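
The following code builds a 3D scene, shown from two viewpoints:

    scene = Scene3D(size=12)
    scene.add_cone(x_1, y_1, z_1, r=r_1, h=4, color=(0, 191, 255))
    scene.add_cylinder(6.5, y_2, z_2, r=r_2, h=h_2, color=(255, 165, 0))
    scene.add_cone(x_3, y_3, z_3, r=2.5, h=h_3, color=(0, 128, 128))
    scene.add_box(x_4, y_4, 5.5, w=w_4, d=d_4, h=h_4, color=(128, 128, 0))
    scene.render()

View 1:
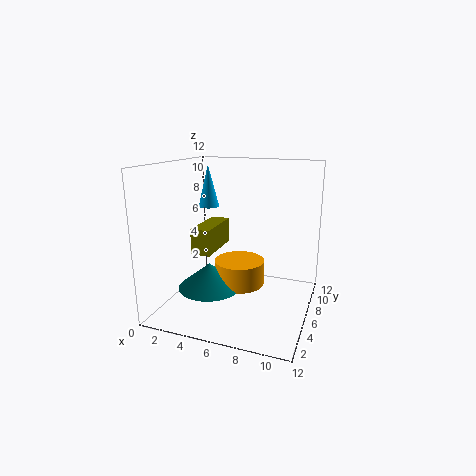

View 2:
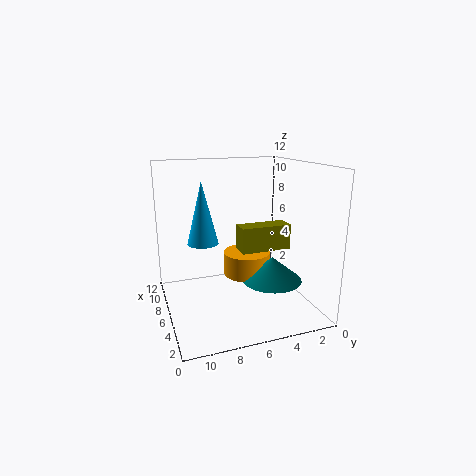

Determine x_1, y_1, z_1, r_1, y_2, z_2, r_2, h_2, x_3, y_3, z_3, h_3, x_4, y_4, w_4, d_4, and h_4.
x_1 = 1.5; y_1 = 10; z_1 = 7.5; r_1 = 1; y_2 = 5; z_2 = 2.5; r_2 = 2; h_2 = 2; x_3 = 4.5; y_3 = 3.5; z_3 = 2.5; h_3 = 2; x_4 = 3.5; y_4 = 2.5; w_4 = 1.5; d_4 = 4; h_4 = 2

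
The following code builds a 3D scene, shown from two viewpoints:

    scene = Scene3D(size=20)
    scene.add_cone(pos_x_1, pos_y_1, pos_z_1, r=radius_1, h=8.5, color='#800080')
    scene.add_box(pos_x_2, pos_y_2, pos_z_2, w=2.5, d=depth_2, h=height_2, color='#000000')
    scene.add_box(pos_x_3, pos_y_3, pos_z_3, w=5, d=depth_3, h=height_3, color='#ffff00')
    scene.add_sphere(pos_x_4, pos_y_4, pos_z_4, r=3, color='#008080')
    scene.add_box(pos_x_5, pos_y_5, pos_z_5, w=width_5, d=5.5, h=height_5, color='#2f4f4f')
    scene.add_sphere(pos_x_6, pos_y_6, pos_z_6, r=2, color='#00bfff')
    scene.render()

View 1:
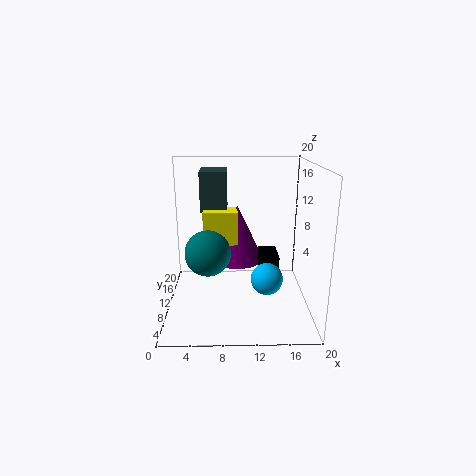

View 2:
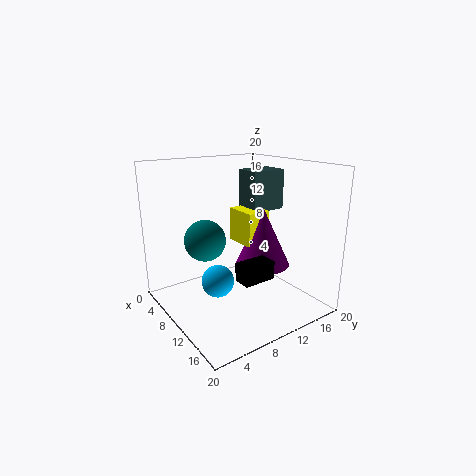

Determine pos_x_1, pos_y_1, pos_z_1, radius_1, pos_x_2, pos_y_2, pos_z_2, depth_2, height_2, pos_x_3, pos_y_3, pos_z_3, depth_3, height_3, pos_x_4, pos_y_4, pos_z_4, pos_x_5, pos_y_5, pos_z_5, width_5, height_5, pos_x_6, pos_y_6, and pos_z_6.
pos_x_1 = 10
pos_y_1 = 14.5
pos_z_1 = 5
radius_1 = 4
pos_x_2 = 13
pos_y_2 = 7.5
pos_z_2 = 5.5
depth_2 = 4.5
height_2 = 2.5
pos_x_3 = 5
pos_y_3 = 12
pos_z_3 = 8
depth_3 = 3.5
height_3 = 5
pos_x_4 = 6
pos_y_4 = 7
pos_z_4 = 9
pos_x_5 = 4.5
pos_y_5 = 14
pos_z_5 = 12.5
width_5 = 4
height_5 = 6
pos_x_6 = 13.5
pos_y_6 = 4.5
pos_z_6 = 6.5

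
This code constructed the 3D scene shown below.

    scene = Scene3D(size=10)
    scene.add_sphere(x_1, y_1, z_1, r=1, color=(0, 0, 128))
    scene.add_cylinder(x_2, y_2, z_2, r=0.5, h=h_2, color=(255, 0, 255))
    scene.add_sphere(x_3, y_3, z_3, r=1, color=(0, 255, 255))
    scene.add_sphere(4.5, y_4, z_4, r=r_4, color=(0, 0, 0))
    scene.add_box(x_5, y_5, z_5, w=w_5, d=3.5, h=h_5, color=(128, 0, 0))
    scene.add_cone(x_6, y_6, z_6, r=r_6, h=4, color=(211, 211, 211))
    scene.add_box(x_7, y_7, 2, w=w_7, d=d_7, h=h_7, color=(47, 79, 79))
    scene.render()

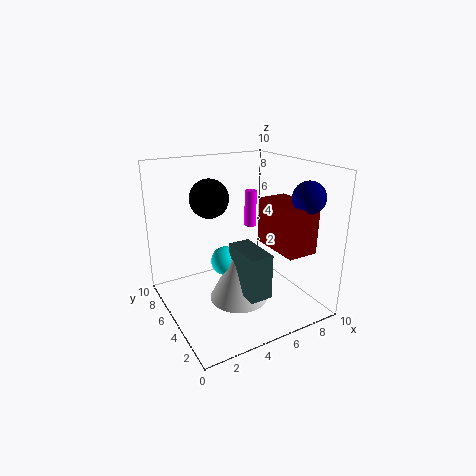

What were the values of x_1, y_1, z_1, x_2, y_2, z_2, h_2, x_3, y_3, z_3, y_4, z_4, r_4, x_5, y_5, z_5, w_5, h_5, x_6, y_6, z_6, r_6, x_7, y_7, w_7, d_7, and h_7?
x_1 = 7.5, y_1 = 1, z_1 = 8.5, x_2 = 8.5, y_2 = 9, z_2 = 4, h_2 = 3, x_3 = 4, y_3 = 5, z_3 = 3.5, y_4 = 8.5, z_4 = 7, r_4 = 1.5, x_5 = 6, y_5 = 0.5, z_5 = 5, w_5 = 2, h_5 = 3, x_6 = 4.5, y_6 = 4, z_6 = 1, r_6 = 2, x_7 = 4, y_7 = 1.5, w_7 = 1.5, d_7 = 3, h_7 = 3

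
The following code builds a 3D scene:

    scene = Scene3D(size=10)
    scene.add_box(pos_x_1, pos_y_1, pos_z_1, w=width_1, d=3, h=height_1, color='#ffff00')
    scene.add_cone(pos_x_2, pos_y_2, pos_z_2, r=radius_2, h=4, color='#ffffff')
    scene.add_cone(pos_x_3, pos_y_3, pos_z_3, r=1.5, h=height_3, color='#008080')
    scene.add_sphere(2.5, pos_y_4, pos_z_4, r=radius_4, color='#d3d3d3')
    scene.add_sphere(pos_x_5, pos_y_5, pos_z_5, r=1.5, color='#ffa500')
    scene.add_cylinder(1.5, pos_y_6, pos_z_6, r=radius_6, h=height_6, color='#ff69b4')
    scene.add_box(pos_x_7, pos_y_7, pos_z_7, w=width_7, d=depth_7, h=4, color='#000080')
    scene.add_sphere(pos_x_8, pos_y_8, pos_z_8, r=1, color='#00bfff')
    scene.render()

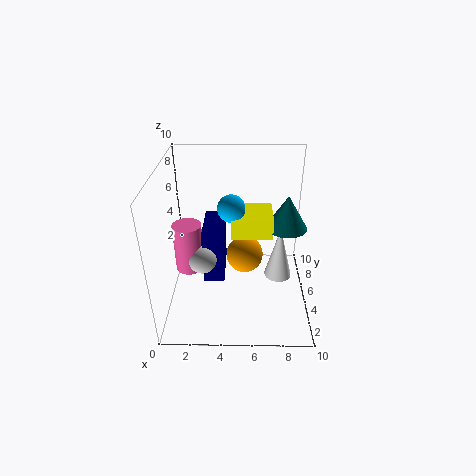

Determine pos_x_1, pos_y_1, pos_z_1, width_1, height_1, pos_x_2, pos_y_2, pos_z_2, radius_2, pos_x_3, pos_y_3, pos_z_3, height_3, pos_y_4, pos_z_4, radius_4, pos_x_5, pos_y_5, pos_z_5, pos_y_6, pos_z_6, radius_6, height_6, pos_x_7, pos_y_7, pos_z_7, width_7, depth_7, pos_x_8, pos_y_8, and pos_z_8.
pos_x_1 = 4.5, pos_y_1 = 5.5, pos_z_1 = 4.5, width_1 = 3, height_1 = 1.5, pos_x_2 = 8, pos_y_2 = 5.5, pos_z_2 = 1.5, radius_2 = 1, pos_x_3 = 8.5, pos_y_3 = 6.5, pos_z_3 = 5, height_3 = 2.5, pos_y_4 = 4.5, pos_z_4 = 3.5, radius_4 = 1, pos_x_5 = 5.5, pos_y_5 = 8, pos_z_5 = 1.5, pos_y_6 = 5, pos_z_6 = 2.5, radius_6 = 1, height_6 = 3.5, pos_x_7 = 2.5, pos_y_7 = 4.5, pos_z_7 = 1.5, width_7 = 1.5, depth_7 = 3.5, pos_x_8 = 4.5, pos_y_8 = 6.5, pos_z_8 = 6.5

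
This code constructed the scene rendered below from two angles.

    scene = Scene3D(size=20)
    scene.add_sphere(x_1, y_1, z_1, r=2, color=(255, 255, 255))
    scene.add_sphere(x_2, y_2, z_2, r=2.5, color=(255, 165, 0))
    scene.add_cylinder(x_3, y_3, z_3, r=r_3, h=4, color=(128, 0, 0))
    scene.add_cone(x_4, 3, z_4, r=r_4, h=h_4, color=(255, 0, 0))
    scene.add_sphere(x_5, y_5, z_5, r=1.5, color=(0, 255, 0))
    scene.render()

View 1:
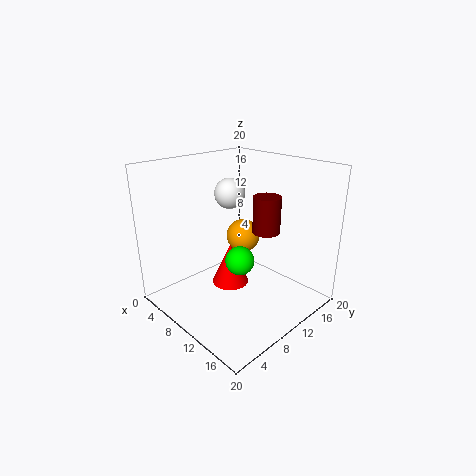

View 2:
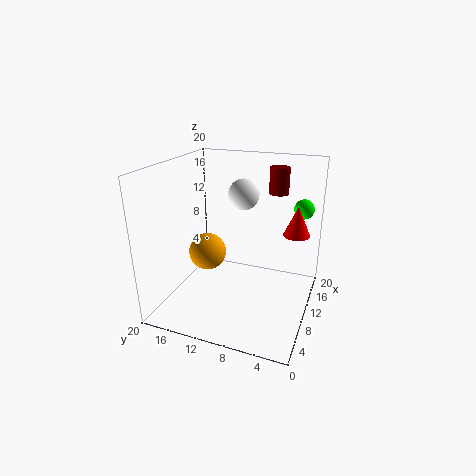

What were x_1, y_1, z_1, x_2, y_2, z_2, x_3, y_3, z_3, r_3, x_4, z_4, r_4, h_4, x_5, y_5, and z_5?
x_1 = 9.5; y_1 = 9; z_1 = 16.5; x_2 = 7.5; y_2 = 13.5; z_2 = 8.5; x_3 = 18; y_3 = 6.5; z_3 = 14.5; r_3 = 1.5; x_4 = 16; z_4 = 9; r_4 = 2; h_4 = 4.5; x_5 = 18; y_5 = 2.5; z_5 = 12.5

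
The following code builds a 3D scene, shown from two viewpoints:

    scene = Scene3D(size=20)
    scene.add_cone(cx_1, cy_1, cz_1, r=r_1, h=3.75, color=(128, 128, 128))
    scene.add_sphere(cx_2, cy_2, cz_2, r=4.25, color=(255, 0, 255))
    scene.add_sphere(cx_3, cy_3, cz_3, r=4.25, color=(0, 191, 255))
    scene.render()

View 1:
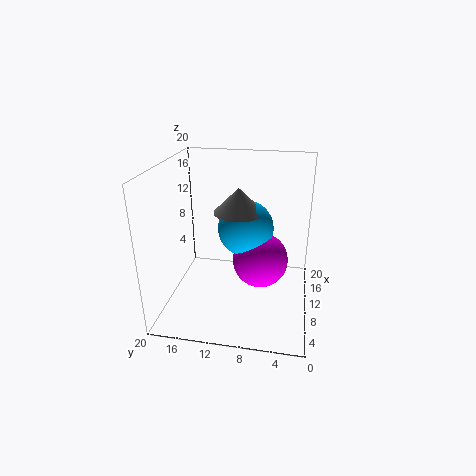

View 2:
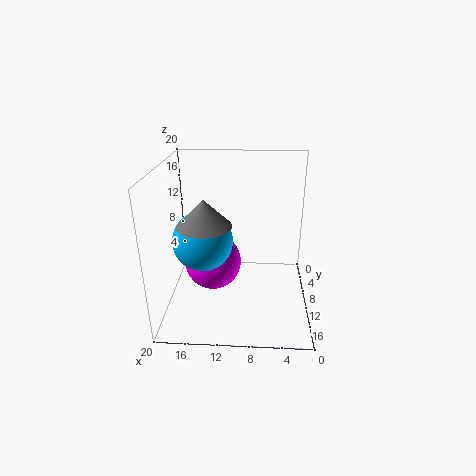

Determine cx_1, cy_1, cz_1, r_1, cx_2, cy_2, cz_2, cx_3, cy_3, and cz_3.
cx_1 = 14.5, cy_1 = 10.75, cz_1 = 12, r_1 = 3.75, cx_2 = 14, cy_2 = 7.25, cz_2 = 4.5, cx_3 = 15, cy_3 = 9.75, cz_3 = 9.25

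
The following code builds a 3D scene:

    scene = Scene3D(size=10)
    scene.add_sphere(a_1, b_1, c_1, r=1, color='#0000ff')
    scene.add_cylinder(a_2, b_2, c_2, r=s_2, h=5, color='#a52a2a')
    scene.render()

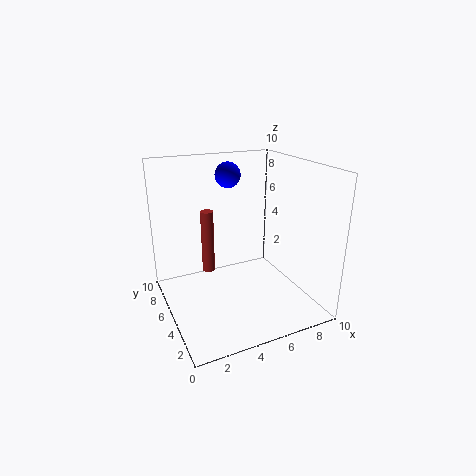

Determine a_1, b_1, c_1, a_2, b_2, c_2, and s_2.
a_1 = 6; b_1 = 9; c_1 = 8.5; a_2 = 4; b_2 = 8.5; c_2 = 1; s_2 = 0.5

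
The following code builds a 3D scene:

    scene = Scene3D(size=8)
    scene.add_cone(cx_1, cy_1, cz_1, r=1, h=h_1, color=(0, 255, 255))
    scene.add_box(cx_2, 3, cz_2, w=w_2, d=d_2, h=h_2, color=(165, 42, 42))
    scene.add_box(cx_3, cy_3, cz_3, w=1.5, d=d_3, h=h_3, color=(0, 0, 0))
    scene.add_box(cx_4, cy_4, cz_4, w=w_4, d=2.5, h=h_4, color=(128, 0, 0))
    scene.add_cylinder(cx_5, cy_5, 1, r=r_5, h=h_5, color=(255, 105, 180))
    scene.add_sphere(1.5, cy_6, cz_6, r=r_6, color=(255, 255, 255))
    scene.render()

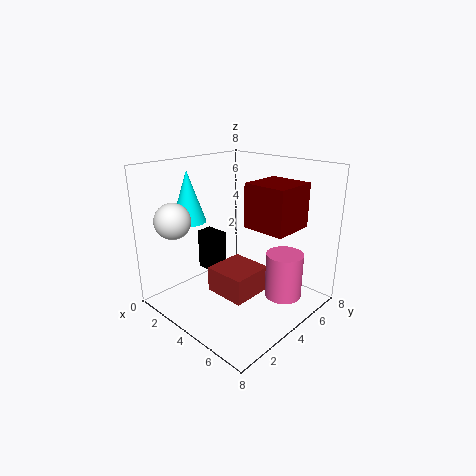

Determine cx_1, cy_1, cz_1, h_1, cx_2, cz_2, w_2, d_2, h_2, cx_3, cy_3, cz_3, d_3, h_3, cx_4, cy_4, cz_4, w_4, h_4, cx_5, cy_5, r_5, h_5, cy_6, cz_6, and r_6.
cx_1 = 1; cy_1 = 3; cz_1 = 4.5; h_1 = 3; cx_2 = 2.5; cz_2 = 0.5; w_2 = 2.5; d_2 = 2.5; h_2 = 1.5; cx_3 = 0.5; cy_3 = 4; cz_3 = 1; d_3 = 1; h_3 = 2.5; cx_4 = 4; cy_4 = 4.5; cz_4 = 4.5; w_4 = 2.5; h_4 = 2.5; cx_5 = 6.5; cy_5 = 5; r_5 = 1; h_5 = 2.5; cy_6 = 1.5; cz_6 = 5; r_6 = 1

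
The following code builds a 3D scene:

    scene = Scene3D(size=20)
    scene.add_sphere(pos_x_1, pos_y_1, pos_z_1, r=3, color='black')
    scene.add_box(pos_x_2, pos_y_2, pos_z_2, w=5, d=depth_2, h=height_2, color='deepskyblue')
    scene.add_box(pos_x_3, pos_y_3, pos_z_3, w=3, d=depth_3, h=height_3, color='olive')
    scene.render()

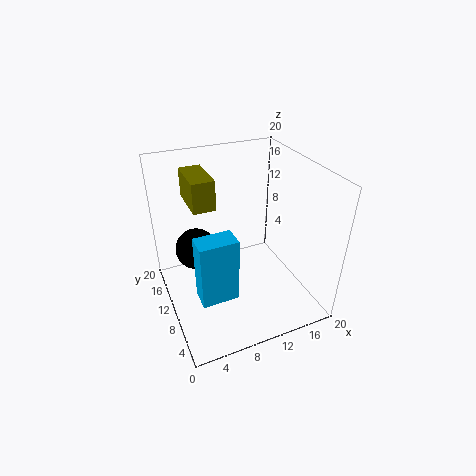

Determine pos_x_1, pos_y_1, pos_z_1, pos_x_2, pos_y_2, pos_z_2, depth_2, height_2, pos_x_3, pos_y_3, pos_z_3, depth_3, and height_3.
pos_x_1 = 5, pos_y_1 = 14, pos_z_1 = 7, pos_x_2 = 3, pos_y_2 = 5, pos_z_2 = 4, depth_2 = 3, height_2 = 9, pos_x_3 = 4, pos_y_3 = 10, pos_z_3 = 15, depth_3 = 6, height_3 = 4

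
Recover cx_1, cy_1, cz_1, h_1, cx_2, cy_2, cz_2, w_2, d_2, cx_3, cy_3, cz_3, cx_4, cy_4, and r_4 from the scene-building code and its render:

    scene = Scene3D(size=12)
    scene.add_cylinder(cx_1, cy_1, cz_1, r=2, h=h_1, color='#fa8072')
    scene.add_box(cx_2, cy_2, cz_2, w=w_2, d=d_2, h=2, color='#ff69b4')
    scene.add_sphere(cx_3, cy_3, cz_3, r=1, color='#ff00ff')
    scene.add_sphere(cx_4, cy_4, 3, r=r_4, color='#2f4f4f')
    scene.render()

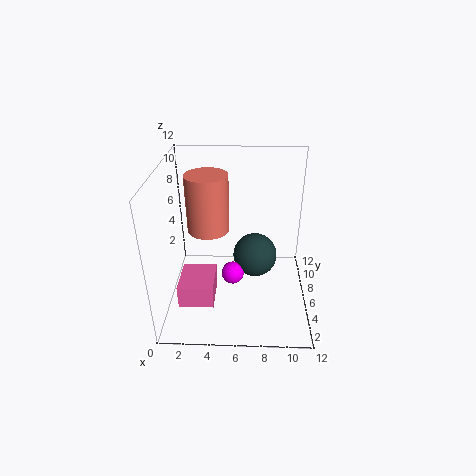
cx_1 = 3; cy_1 = 10; cz_1 = 4.5; h_1 = 5.5; cx_2 = 1; cy_2 = 3.5; cz_2 = 0.5; w_2 = 3; d_2 = 3.5; cx_3 = 5.5; cy_3 = 6.5; cz_3 = 2; cx_4 = 7.5; cy_4 = 8; r_4 = 2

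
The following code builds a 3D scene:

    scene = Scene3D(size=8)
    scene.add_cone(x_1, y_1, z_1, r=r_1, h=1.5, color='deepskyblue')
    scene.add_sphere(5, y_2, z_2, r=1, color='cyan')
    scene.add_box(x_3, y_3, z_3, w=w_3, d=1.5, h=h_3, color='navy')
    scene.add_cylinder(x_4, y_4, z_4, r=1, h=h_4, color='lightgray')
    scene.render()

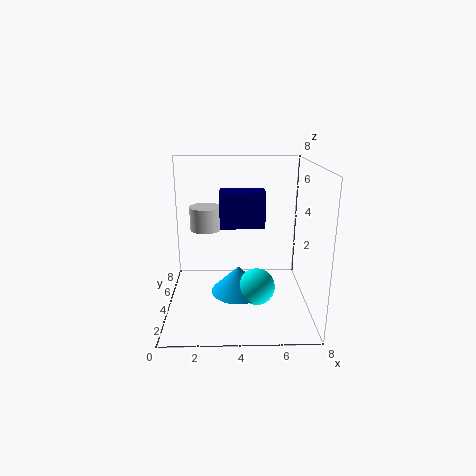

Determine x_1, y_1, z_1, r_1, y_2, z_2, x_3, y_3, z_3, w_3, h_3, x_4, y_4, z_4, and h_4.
x_1 = 4, y_1 = 3.5, z_1 = 1, r_1 = 1.5, y_2 = 3, z_2 = 1.5, x_3 = 3, y_3 = 4, z_3 = 4.5, w_3 = 2.5, h_3 = 2, x_4 = 2, y_4 = 7, z_4 = 3.5, h_4 = 1.5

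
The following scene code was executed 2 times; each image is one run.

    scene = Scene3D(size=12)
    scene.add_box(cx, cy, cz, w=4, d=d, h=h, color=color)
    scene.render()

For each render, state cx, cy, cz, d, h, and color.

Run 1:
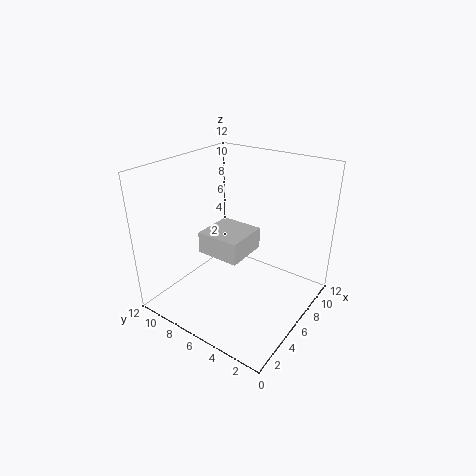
cx = 5.5, cy = 6, cz = 3.5, d = 4, h = 2, color = 'lightgray'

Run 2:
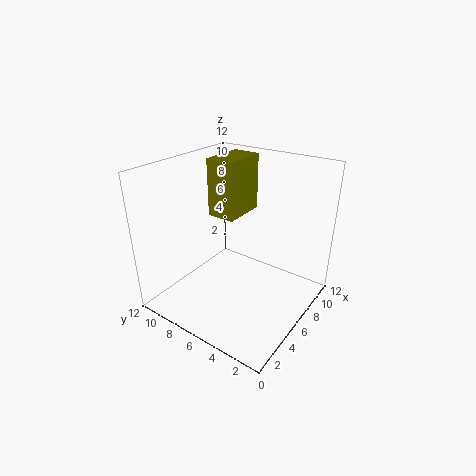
cx = 6.5, cy = 7, cz = 7, d = 2.5, h = 5, color = 'olive'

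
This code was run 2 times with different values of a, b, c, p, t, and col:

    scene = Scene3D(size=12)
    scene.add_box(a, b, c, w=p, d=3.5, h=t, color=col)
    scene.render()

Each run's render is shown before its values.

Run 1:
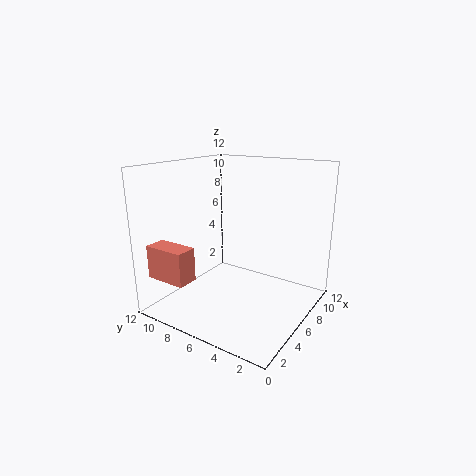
a = 1, b = 8, c = 3, p = 1.75, t = 2.75, col = 'salmon'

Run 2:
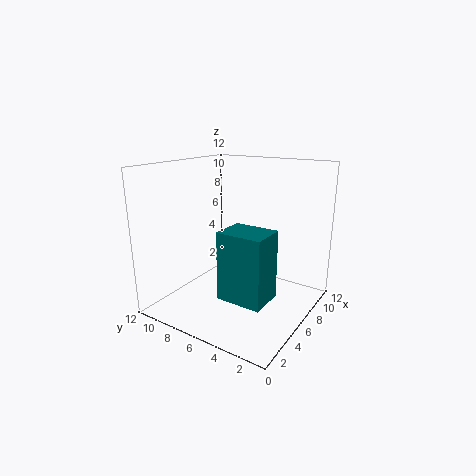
a = 2, b = 1.75, c = 2.5, p = 2.75, t = 5.25, col = 'teal'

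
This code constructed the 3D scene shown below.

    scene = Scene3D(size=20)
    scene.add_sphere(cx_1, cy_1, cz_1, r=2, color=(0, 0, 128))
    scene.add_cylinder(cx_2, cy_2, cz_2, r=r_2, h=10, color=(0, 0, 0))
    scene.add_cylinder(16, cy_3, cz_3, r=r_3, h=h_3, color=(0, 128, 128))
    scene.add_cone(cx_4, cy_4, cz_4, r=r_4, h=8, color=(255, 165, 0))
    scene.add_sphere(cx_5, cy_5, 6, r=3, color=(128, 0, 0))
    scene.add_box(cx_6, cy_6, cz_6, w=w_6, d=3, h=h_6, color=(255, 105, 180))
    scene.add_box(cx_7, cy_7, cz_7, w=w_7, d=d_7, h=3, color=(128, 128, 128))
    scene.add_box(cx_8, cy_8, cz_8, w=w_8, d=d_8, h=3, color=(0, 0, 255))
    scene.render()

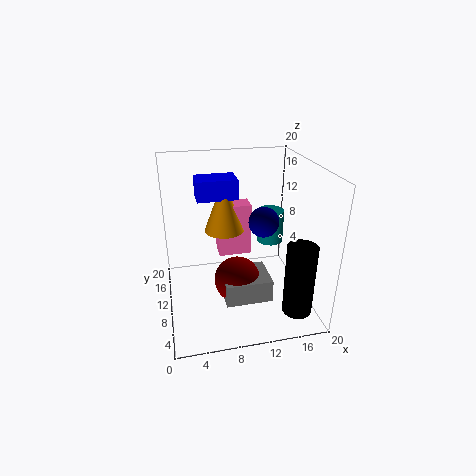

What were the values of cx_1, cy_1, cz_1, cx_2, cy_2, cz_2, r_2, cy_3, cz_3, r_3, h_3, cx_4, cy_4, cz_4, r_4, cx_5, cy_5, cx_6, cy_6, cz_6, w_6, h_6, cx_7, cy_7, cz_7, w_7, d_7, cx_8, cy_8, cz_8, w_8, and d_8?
cx_1 = 13, cy_1 = 8, cz_1 = 13, cx_2 = 17, cy_2 = 4, cz_2 = 1, r_2 = 2, cy_3 = 14, cz_3 = 7, r_3 = 2, h_3 = 5, cx_4 = 9, cy_4 = 15, cz_4 = 9, r_4 = 3, cx_5 = 9, cy_5 = 6, cx_6 = 8, cy_6 = 14, cz_6 = 5, w_6 = 5, h_6 = 8, cx_7 = 7, cy_7 = 3, cz_7 = 4, w_7 = 6, d_7 = 5, cx_8 = 5, cy_8 = 14, cz_8 = 14, w_8 = 6, d_8 = 4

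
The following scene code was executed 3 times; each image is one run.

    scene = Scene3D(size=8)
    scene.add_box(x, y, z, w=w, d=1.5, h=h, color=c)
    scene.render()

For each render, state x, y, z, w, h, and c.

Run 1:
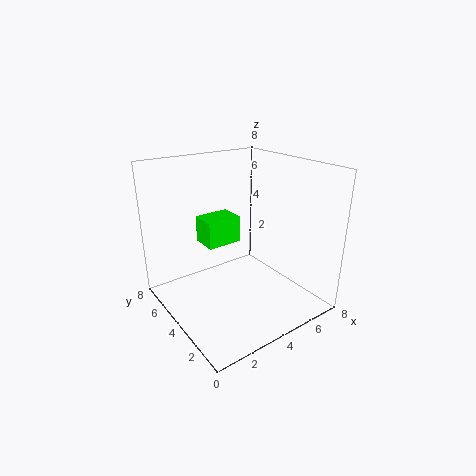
x = 2.5
y = 4.5
z = 3.5
w = 2
h = 1.5
c = 'lime'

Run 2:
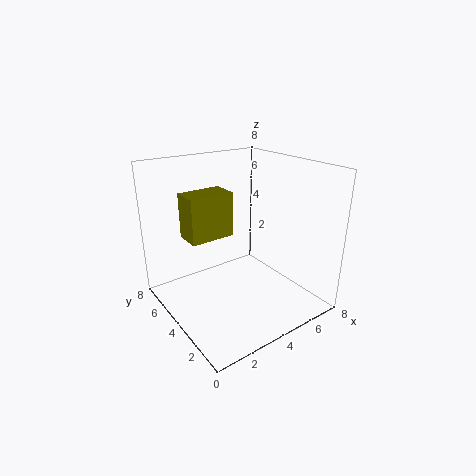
x = 1.5
y = 4.5
z = 4
w = 2.5
h = 2.5
c = 'olive'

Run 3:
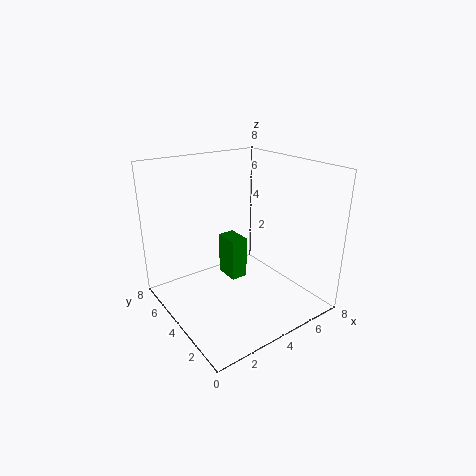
x = 4
y = 4.5
z = 1
w = 1
h = 2.5
c = 'green'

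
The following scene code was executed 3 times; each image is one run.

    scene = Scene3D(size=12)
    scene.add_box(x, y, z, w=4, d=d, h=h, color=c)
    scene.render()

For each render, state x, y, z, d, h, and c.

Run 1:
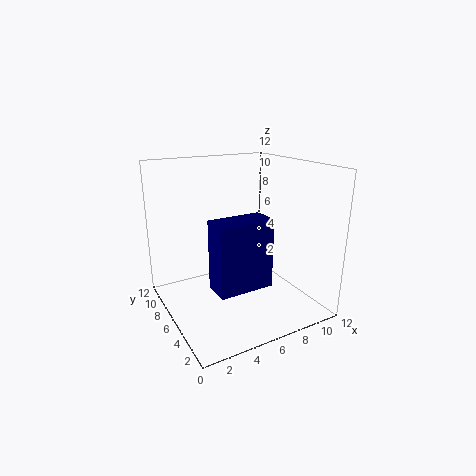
x = 2, y = 1, z = 4, d = 2, h = 5, c = 'navy'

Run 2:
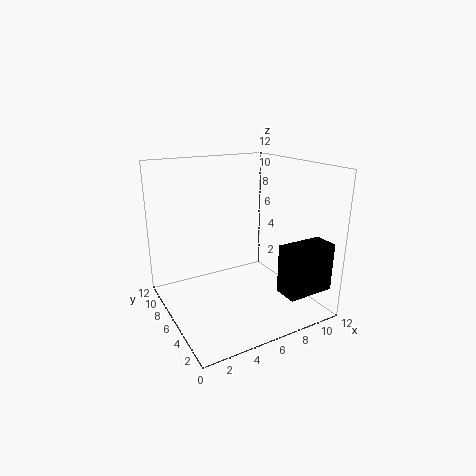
x = 8, y = 1, z = 2, d = 2, h = 4, c = 'black'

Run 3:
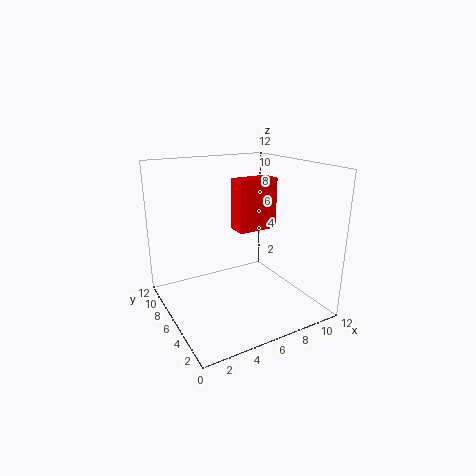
x = 8, y = 9, z = 5, d = 2, h = 5, c = 'red'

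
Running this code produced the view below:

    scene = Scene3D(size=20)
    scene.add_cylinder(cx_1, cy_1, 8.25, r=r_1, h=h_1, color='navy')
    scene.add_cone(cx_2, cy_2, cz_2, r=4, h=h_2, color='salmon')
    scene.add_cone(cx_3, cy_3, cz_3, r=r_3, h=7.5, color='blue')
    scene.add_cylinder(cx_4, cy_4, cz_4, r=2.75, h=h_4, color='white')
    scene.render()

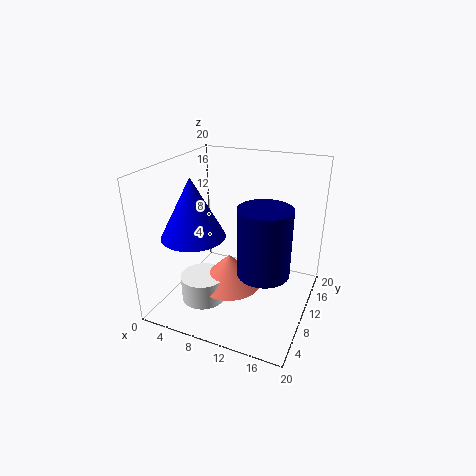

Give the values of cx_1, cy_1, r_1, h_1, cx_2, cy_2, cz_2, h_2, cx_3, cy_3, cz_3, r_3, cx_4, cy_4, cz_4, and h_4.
cx_1 = 15.25
cy_1 = 5.75
r_1 = 3.25
h_1 = 8.5
cx_2 = 11
cy_2 = 5
cz_2 = 6.25
h_2 = 4
cx_3 = 6.5
cy_3 = 4.25
cz_3 = 12.25
r_3 = 4
cx_4 = 8.25
cy_4 = 3
cz_4 = 4.5
h_4 = 3.25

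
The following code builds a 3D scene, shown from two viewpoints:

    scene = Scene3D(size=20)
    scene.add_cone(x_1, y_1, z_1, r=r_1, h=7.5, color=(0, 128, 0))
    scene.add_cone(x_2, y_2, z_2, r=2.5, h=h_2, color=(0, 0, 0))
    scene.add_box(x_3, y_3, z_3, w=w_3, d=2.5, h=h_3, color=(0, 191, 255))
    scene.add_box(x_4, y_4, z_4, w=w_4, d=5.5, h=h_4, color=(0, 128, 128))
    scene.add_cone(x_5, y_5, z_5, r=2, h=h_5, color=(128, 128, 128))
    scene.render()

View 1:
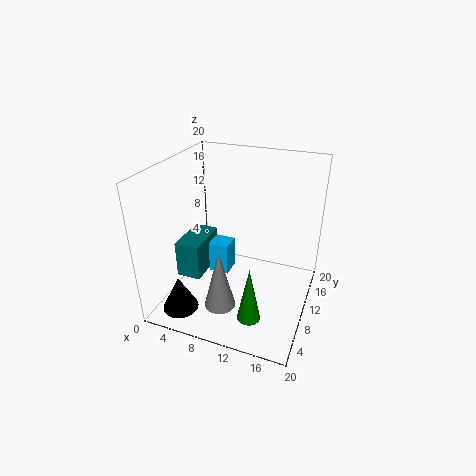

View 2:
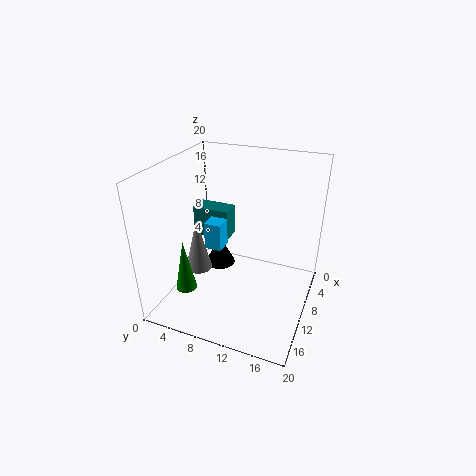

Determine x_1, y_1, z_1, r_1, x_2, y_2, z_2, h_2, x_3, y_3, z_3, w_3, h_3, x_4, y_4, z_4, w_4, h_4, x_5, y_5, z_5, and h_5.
x_1 = 14
y_1 = 3.5
z_1 = 2.5
r_1 = 1.5
x_2 = 3.5
y_2 = 4
z_2 = 0.5
h_2 = 5
x_3 = 8
y_3 = 5
z_3 = 7.5
w_3 = 2.5
h_3 = 4
x_4 = 5
y_4 = 2
z_4 = 8
w_4 = 3
h_4 = 4.5
x_5 = 10
y_5 = 3.5
z_5 = 3.5
h_5 = 8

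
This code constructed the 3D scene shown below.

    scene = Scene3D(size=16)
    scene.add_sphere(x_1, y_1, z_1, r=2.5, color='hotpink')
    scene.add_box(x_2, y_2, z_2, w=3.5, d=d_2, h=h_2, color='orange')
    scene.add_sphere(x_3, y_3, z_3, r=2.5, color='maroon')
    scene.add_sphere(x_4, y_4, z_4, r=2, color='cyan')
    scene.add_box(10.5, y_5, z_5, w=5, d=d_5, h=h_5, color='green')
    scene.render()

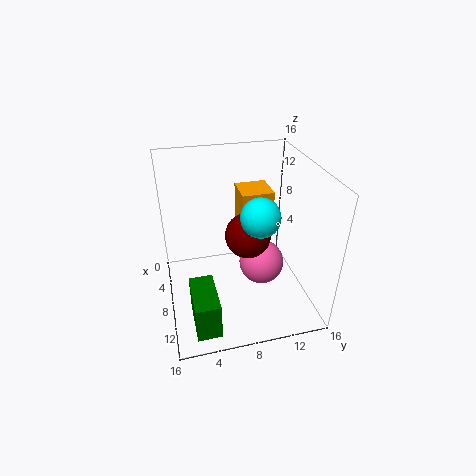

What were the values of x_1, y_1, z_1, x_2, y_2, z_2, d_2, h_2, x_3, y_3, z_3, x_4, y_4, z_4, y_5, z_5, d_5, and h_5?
x_1 = 9; y_1 = 10.5; z_1 = 5; x_2 = 4.5; y_2 = 8.5; z_2 = 8.5; d_2 = 3.5; h_2 = 4.5; x_3 = 8.5; y_3 = 9; z_3 = 8.5; x_4 = 11; y_4 = 9.5; z_4 = 12; y_5 = 2; z_5 = 1.5; d_5 = 2.5; h_5 = 4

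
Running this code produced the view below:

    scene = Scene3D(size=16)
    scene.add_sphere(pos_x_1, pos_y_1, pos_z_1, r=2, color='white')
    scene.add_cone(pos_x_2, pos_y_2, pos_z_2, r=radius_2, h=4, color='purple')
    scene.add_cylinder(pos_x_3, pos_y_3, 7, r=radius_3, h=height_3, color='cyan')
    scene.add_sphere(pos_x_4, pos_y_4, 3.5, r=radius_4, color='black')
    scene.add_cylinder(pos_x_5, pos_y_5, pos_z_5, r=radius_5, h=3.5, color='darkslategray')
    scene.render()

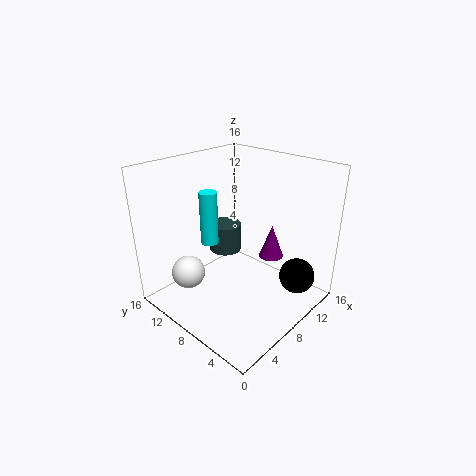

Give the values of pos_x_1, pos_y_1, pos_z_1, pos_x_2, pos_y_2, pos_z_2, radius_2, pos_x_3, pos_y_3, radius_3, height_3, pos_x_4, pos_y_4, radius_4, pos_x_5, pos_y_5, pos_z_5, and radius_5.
pos_x_1 = 5
pos_y_1 = 13.5
pos_z_1 = 2.5
pos_x_2 = 13
pos_y_2 = 7
pos_z_2 = 4
radius_2 = 1.5
pos_x_3 = 6.5
pos_y_3 = 11
radius_3 = 1
height_3 = 6
pos_x_4 = 12
pos_y_4 = 2.5
radius_4 = 2
pos_x_5 = 10.5
pos_y_5 = 12.5
pos_z_5 = 4
radius_5 = 2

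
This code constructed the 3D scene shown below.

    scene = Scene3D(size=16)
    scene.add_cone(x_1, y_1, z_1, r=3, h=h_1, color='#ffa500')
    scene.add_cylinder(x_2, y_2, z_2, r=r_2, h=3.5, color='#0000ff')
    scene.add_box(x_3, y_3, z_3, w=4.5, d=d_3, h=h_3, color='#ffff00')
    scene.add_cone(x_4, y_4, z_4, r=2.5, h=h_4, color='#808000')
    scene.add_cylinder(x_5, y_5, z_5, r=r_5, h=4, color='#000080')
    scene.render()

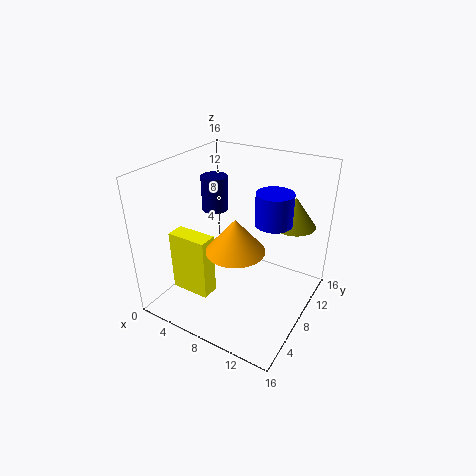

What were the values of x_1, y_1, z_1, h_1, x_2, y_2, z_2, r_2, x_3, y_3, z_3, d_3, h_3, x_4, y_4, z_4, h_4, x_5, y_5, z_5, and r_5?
x_1 = 9.5, y_1 = 5, z_1 = 8.5, h_1 = 3.5, x_2 = 11.5, y_2 = 9.5, z_2 = 10, r_2 = 2, x_3 = 2, y_3 = 3.5, z_3 = 2, d_3 = 2, h_3 = 7, x_4 = 12.5, y_4 = 13, z_4 = 8.5, h_4 = 3.5, x_5 = 4, y_5 = 9.5, z_5 = 10, r_5 = 1.5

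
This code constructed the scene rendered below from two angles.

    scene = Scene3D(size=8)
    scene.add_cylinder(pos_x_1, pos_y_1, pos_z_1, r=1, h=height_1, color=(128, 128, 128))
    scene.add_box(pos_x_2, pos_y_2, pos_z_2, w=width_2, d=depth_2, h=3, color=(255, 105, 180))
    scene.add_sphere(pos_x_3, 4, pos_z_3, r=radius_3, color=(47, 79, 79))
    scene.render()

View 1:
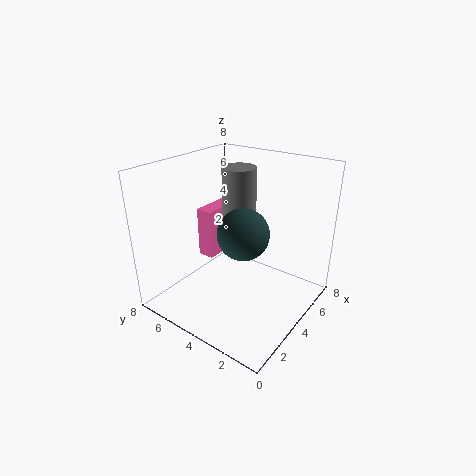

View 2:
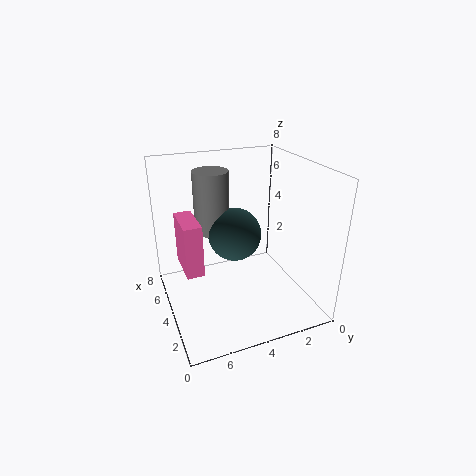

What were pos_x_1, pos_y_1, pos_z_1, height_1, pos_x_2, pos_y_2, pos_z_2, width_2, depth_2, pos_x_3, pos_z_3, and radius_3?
pos_x_1 = 5.5; pos_y_1 = 5; pos_z_1 = 4; height_1 = 3.5; pos_x_2 = 4; pos_y_2 = 6; pos_z_2 = 2; width_2 = 2.5; depth_2 = 1; pos_x_3 = 4.5; pos_z_3 = 4; radius_3 = 1.5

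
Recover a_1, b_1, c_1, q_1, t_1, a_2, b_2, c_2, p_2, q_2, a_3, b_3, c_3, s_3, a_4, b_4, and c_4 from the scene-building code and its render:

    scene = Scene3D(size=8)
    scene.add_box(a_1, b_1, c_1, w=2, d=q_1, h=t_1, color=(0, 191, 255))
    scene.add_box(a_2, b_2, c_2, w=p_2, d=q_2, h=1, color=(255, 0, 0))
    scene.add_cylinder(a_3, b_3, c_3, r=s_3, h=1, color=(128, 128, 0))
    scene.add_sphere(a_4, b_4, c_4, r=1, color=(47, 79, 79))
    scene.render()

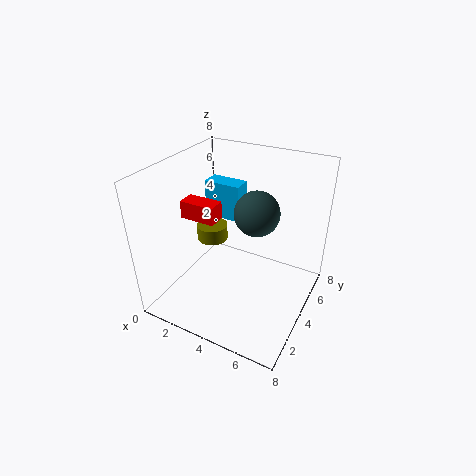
a_1 = 2; b_1 = 4; c_1 = 5; q_1 = 1; t_1 = 2; a_2 = 1; b_2 = 3; c_2 = 5; p_2 = 2; q_2 = 1; a_3 = 1; b_3 = 6; c_3 = 2; s_3 = 1; a_4 = 6; b_4 = 2; c_4 = 7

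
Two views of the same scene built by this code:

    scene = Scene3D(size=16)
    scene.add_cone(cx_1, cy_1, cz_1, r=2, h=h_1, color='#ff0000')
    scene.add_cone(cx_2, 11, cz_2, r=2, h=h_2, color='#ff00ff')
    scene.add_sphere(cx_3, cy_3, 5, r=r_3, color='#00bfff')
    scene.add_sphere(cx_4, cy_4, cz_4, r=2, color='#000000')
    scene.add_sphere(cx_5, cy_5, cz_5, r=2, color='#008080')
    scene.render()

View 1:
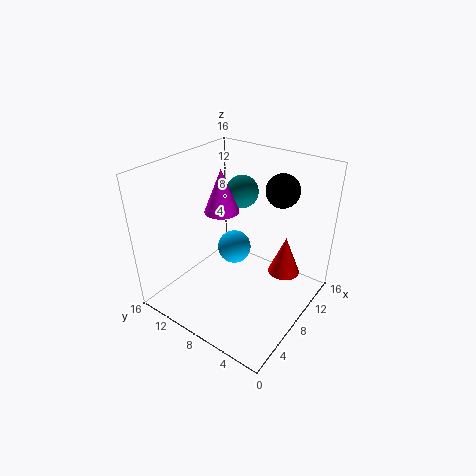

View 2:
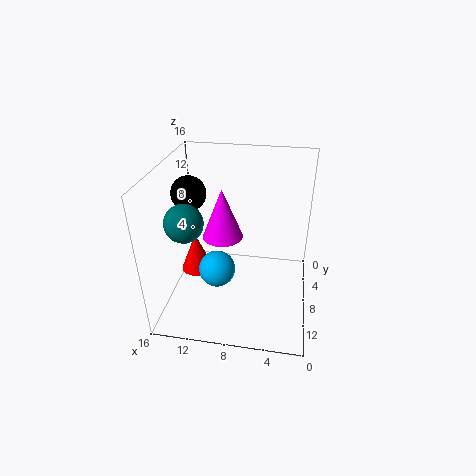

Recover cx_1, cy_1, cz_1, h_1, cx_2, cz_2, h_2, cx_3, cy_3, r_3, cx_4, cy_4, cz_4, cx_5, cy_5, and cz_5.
cx_1 = 14; cy_1 = 5; cz_1 = 1; h_1 = 5; cx_2 = 9; cz_2 = 10; h_2 = 5; cx_3 = 10; cy_3 = 10; r_3 = 2; cx_4 = 14; cy_4 = 6; cz_4 = 12; cx_5 = 13; cy_5 = 11; cz_5 = 11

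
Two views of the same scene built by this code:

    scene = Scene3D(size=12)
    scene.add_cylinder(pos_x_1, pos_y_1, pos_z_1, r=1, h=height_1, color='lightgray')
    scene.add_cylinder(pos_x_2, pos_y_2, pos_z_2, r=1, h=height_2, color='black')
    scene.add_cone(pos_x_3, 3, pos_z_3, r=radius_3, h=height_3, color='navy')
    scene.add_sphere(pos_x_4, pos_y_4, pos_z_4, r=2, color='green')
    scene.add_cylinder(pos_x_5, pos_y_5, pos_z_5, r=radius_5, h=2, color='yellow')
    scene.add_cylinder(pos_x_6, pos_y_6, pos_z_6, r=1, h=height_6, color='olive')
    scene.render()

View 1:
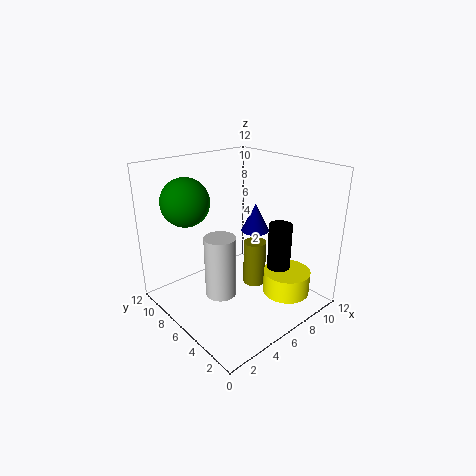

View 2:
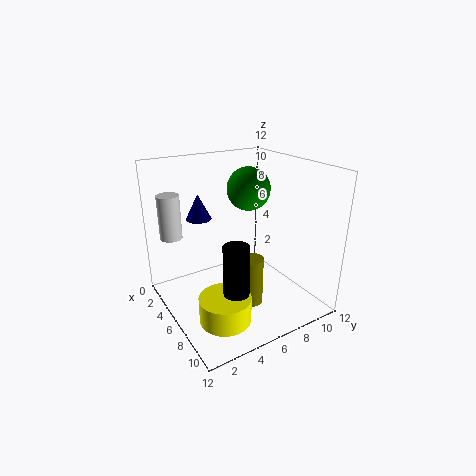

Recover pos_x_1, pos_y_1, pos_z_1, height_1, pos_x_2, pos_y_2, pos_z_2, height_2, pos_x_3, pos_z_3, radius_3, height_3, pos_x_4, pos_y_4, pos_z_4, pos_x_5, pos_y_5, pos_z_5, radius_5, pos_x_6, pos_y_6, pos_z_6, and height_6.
pos_x_1 = 1, pos_y_1 = 2, pos_z_1 = 5, height_1 = 4, pos_x_2 = 9, pos_y_2 = 4, pos_z_2 = 1, height_2 = 6, pos_x_3 = 5, pos_z_3 = 8, radius_3 = 1, height_3 = 2, pos_x_4 = 3, pos_y_4 = 9, pos_z_4 = 9, pos_x_5 = 9, pos_y_5 = 3, pos_z_5 = 1, radius_5 = 2, pos_x_6 = 8, pos_y_6 = 6, pos_z_6 = 1, height_6 = 4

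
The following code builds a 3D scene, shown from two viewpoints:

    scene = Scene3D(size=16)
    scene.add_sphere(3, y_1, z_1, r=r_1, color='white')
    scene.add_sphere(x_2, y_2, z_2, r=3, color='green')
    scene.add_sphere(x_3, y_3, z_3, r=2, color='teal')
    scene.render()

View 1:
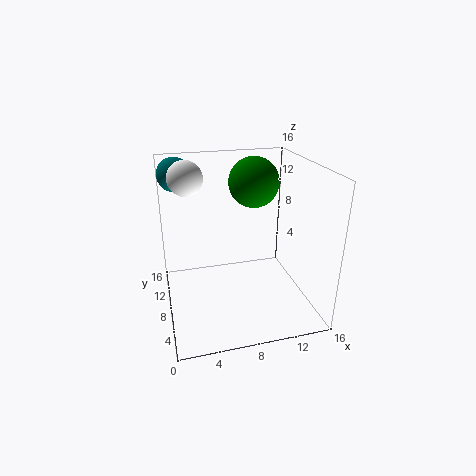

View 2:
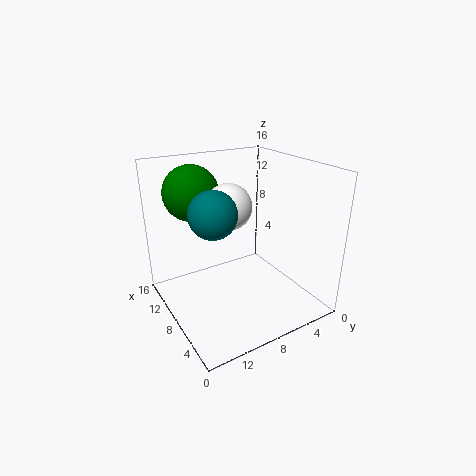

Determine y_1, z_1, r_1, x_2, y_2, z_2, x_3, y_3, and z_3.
y_1 = 12; z_1 = 14; r_1 = 2; x_2 = 11; y_2 = 12; z_2 = 13; x_3 = 2; y_3 = 14; z_3 = 14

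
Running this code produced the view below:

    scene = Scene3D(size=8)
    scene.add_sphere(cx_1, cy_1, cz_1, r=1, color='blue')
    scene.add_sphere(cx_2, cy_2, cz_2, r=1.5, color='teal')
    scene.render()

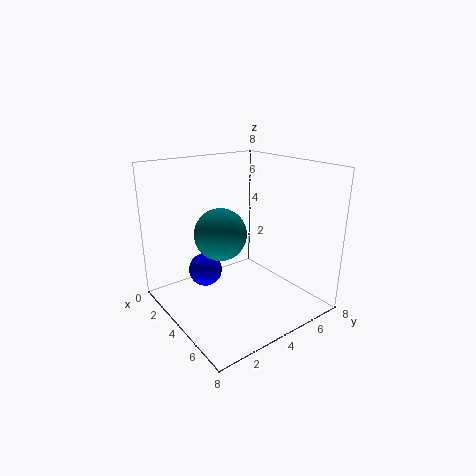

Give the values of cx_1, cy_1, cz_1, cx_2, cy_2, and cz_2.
cx_1 = 2
cy_1 = 3
cz_1 = 1.5
cx_2 = 3
cy_2 = 3.5
cz_2 = 4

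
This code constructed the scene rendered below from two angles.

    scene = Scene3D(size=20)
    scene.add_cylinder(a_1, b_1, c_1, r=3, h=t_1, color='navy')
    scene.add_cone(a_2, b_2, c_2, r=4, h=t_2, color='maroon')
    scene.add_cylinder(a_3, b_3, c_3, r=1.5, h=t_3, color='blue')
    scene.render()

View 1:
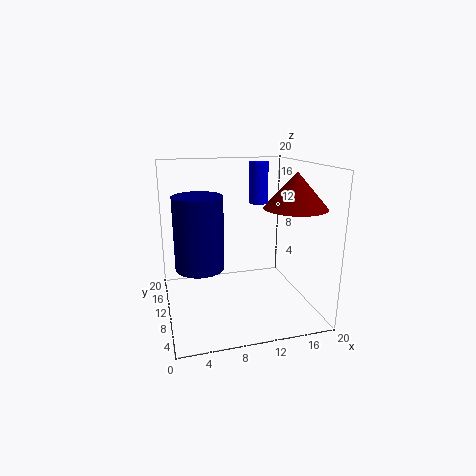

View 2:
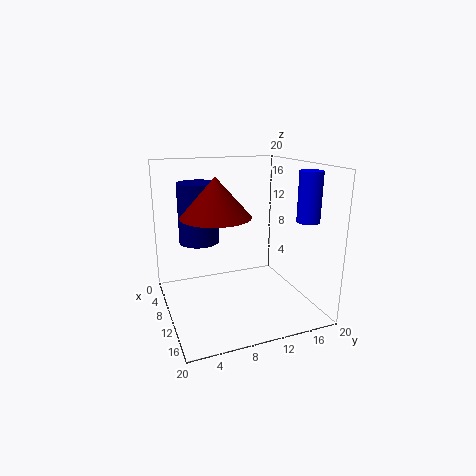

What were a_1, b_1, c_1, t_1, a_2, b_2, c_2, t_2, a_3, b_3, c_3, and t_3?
a_1 = 4
b_1 = 6
c_1 = 8
t_1 = 9
a_2 = 16
b_2 = 5
c_2 = 15
t_2 = 4.5
a_3 = 15.5
b_3 = 17.5
c_3 = 13
t_3 = 6.5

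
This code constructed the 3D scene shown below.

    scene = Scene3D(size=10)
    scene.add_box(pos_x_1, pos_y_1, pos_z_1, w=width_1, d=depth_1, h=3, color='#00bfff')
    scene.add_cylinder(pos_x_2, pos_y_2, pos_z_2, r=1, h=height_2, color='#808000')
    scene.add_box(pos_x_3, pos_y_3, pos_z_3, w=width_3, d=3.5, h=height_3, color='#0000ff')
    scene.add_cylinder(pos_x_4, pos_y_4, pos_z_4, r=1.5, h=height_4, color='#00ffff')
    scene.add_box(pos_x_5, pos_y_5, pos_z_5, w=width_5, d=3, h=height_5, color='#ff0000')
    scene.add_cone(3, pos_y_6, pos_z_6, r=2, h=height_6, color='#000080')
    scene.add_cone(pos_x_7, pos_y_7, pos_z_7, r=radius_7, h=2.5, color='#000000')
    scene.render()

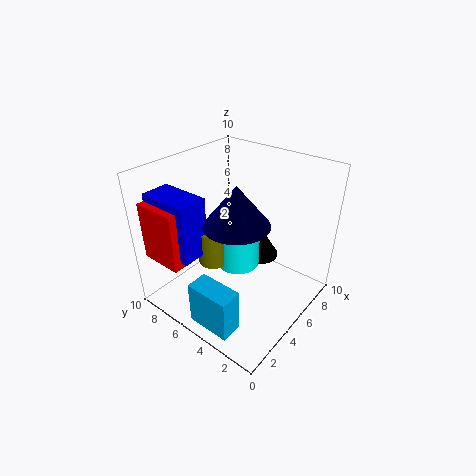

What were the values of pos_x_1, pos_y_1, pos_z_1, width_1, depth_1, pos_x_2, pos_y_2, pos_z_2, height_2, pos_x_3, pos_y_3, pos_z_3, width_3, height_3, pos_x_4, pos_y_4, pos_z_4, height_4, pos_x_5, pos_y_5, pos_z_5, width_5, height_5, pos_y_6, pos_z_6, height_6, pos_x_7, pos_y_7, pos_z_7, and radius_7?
pos_x_1 = 0.5, pos_y_1 = 2.5, pos_z_1 = 0.5, width_1 = 1.5, depth_1 = 3, pos_x_2 = 3.5, pos_y_2 = 6, pos_z_2 = 3.5, height_2 = 2.5, pos_x_3 = 1, pos_y_3 = 6, pos_z_3 = 4.5, width_3 = 2, height_3 = 4, pos_x_4 = 5, pos_y_4 = 5, pos_z_4 = 3, height_4 = 2.5, pos_x_5 = 0.5, pos_y_5 = 6.5, pos_z_5 = 4, width_5 = 2.5, height_5 = 4, pos_y_6 = 3.5, pos_z_6 = 7.5, height_6 = 2.5, pos_x_7 = 8.5, pos_y_7 = 5.5, pos_z_7 = 1.5, radius_7 = 1.5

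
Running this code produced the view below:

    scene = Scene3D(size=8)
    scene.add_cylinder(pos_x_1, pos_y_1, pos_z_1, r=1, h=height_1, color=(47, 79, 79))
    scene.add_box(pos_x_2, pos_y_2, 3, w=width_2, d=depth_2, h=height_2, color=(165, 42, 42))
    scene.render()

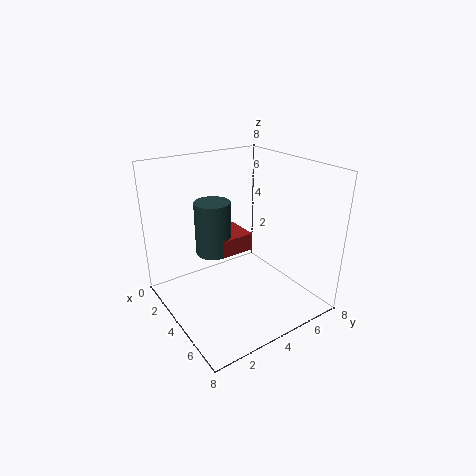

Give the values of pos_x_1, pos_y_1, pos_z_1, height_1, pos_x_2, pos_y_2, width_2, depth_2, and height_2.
pos_x_1 = 3; pos_y_1 = 3; pos_z_1 = 3; height_1 = 3; pos_x_2 = 2; pos_y_2 = 3; width_2 = 2; depth_2 = 2; height_2 = 1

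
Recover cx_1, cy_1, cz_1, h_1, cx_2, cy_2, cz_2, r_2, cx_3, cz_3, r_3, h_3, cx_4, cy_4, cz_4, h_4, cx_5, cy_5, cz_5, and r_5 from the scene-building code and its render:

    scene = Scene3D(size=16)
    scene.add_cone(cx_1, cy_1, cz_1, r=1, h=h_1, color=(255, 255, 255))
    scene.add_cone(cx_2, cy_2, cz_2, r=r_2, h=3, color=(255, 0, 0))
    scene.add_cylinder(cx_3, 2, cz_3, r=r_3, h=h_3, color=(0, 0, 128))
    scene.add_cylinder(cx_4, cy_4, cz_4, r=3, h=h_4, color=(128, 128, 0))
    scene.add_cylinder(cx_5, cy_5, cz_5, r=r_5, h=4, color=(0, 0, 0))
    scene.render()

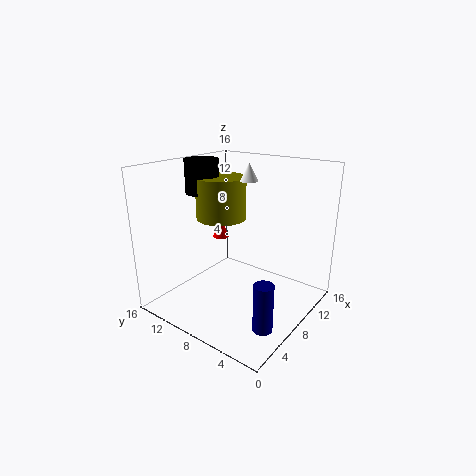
cx_1 = 10; cy_1 = 8; cz_1 = 14; h_1 = 2; cx_2 = 11; cy_2 = 13; cz_2 = 6; r_2 = 1; cx_3 = 4; cz_3 = 1; r_3 = 1; h_3 = 5; cx_4 = 10; cy_4 = 12; cz_4 = 9; h_4 = 5; cx_5 = 9; cy_5 = 14; cz_5 = 12; r_5 = 2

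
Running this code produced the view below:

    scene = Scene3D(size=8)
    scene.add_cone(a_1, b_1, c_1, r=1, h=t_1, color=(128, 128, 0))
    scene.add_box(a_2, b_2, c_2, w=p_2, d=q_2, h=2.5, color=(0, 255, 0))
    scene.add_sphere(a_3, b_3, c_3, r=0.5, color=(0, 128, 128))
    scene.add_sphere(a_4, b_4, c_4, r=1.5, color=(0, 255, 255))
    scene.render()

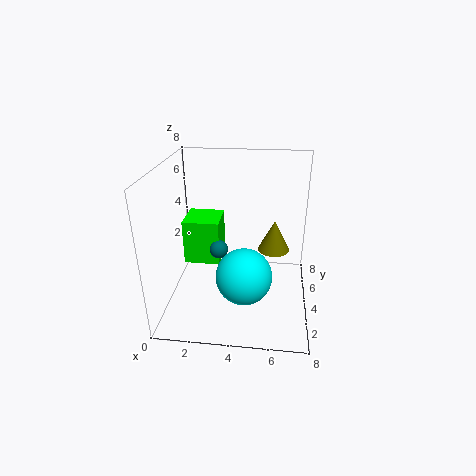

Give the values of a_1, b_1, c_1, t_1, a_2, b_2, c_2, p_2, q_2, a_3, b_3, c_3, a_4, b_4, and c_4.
a_1 = 6
b_1 = 6.5
c_1 = 2
t_1 = 2
a_2 = 1
b_2 = 3.5
c_2 = 2.5
p_2 = 2
q_2 = 2
a_3 = 3
b_3 = 3.5
c_3 = 3.5
a_4 = 4.5
b_4 = 2.5
c_4 = 2.5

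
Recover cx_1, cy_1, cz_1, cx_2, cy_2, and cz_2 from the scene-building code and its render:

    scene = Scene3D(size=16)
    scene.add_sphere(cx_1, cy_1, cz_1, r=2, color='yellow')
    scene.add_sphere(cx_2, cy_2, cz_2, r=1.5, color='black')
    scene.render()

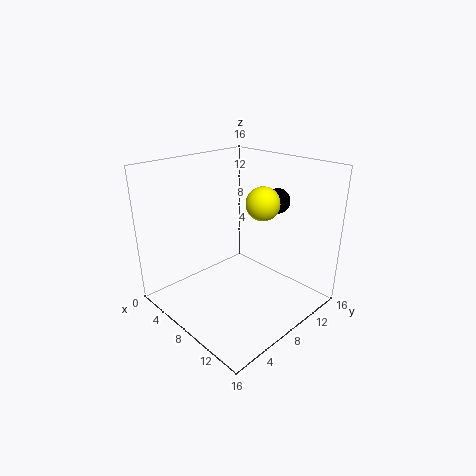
cx_1 = 8, cy_1 = 12, cz_1 = 11, cx_2 = 8.5, cy_2 = 14, cz_2 = 11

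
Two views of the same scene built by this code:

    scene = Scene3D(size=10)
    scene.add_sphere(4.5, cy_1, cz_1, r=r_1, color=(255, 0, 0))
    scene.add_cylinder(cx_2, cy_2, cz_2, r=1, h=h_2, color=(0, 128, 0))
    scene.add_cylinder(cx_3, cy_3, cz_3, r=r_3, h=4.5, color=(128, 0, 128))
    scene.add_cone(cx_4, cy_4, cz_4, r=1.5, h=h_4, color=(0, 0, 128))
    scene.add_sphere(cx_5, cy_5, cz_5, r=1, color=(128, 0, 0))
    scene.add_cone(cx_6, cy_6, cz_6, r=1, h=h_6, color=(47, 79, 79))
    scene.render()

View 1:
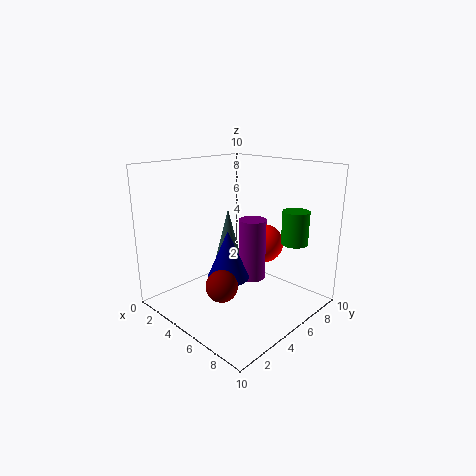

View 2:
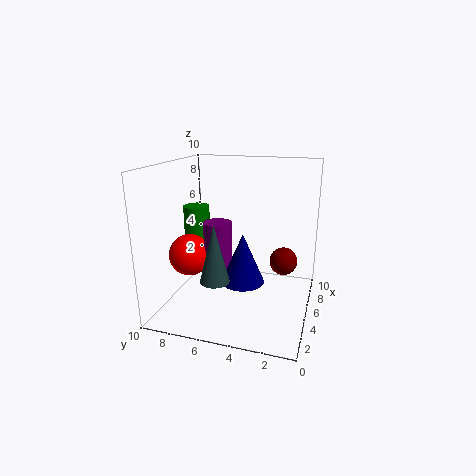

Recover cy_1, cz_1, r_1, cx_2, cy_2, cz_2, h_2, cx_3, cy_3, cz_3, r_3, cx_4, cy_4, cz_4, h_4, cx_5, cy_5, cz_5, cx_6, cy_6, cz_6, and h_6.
cy_1 = 8.5, cz_1 = 3.5, r_1 = 1.5, cx_2 = 7, cy_2 = 9, cz_2 = 4, h_2 = 2.5, cx_3 = 5, cy_3 = 6.5, cz_3 = 1.5, r_3 = 1, cx_4 = 4.5, cy_4 = 4.5, cz_4 = 2, h_4 = 3.5, cx_5 = 6.5, cy_5 = 2, cz_5 = 3, cx_6 = 3, cy_6 = 6, cz_6 = 2.5, h_6 = 4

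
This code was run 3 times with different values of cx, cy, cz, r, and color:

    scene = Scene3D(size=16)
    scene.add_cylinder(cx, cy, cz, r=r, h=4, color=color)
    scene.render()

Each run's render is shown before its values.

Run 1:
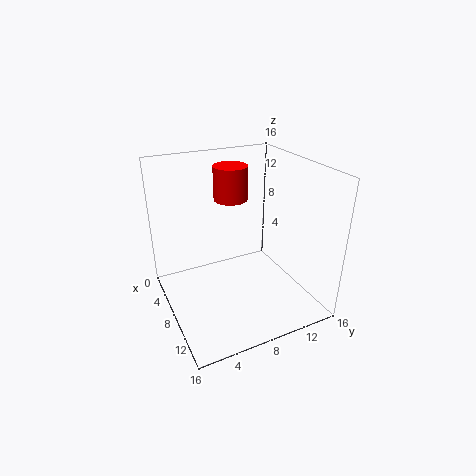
cx = 4; cy = 9; cz = 11; r = 2; color = 'red'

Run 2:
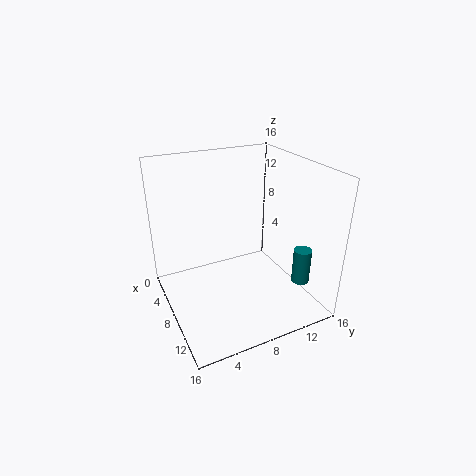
cx = 12; cy = 14; cz = 3; r = 1; color = 'teal'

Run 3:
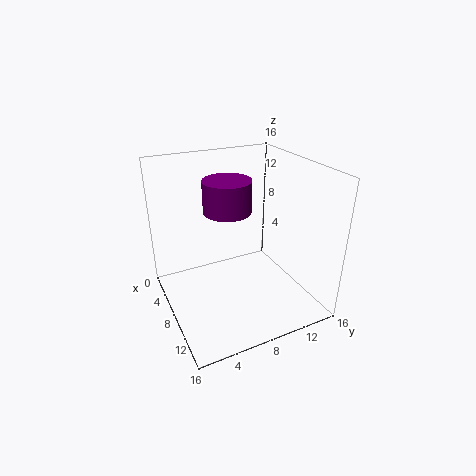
cx = 3; cy = 9; cz = 9; r = 3; color = 'purple'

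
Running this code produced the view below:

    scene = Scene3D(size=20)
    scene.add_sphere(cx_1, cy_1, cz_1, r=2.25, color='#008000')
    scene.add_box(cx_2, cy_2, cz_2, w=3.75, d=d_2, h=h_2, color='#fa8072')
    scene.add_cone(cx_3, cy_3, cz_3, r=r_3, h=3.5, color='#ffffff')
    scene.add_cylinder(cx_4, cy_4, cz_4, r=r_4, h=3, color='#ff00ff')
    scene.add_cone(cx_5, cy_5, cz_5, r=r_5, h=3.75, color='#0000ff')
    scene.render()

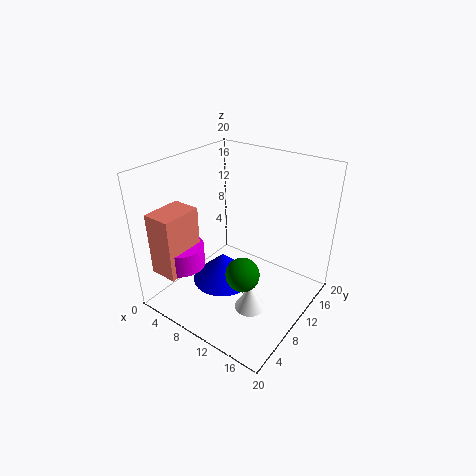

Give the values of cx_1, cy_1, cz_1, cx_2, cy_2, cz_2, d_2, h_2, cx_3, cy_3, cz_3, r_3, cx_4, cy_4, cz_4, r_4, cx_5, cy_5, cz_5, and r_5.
cx_1 = 13.25
cy_1 = 6.5
cz_1 = 7.25
cx_2 = 3.25
cy_2 = 0.25
cz_2 = 7.25
d_2 = 5.25
h_2 = 8.25
cx_3 = 14.5
cy_3 = 6.5
cz_3 = 2.5
r_3 = 2
cx_4 = 5.5
cy_4 = 3.5
cz_4 = 7.5
r_4 = 3
cx_5 = 10.25
cy_5 = 6.25
cz_5 = 5.75
r_5 = 4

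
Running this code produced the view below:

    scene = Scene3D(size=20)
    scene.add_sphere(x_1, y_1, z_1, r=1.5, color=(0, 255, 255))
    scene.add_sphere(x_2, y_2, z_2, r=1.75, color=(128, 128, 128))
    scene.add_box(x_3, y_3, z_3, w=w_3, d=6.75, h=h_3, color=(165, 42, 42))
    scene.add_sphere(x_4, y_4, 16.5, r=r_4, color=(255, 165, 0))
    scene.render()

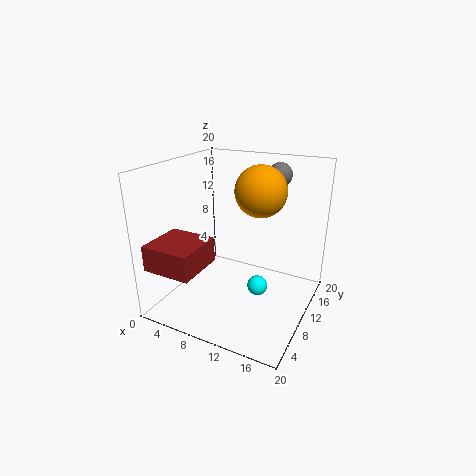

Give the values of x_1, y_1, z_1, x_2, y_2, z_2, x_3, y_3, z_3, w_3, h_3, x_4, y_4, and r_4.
x_1 = 12.25
y_1 = 12
z_1 = 1.75
x_2 = 13.25
y_2 = 16.75
z_2 = 17.75
x_3 = 0.75
y_3 = 1
z_3 = 7
w_3 = 6.75
h_3 = 3.5
x_4 = 12.5
y_4 = 11.75
r_4 = 3.5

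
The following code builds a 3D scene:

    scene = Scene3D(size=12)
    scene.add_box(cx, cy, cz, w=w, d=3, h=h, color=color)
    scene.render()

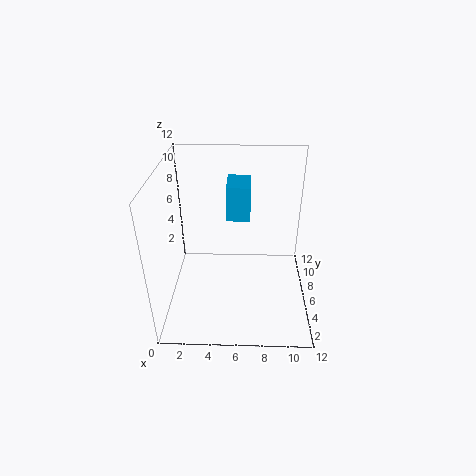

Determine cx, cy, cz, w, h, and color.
cx = 5, cy = 7, cz = 7, w = 2, h = 3, color = 'deepskyblue'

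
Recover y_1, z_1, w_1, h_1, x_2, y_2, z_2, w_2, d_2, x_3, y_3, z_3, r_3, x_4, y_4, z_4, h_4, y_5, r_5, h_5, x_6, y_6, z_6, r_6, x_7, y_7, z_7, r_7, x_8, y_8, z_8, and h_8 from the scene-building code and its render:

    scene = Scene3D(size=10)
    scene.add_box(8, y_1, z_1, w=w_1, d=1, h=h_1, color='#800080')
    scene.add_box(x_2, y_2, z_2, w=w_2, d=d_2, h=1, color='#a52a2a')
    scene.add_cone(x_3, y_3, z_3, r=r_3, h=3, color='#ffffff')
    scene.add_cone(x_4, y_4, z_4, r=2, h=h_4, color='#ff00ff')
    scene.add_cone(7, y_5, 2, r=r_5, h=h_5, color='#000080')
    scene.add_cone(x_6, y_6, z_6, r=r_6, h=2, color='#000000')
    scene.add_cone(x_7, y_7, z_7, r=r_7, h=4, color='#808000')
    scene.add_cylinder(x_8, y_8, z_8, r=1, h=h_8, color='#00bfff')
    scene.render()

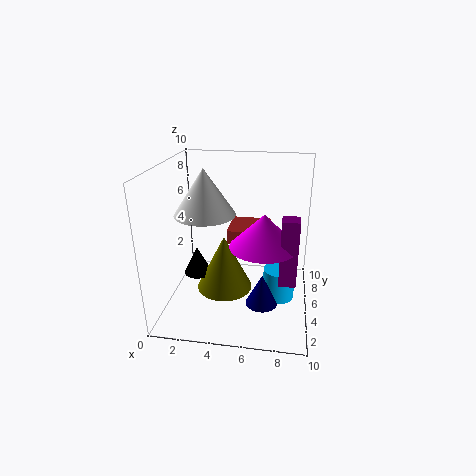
y_1 = 1, z_1 = 4, w_1 = 1, h_1 = 4, x_2 = 4, y_2 = 6, z_2 = 4, w_2 = 3, d_2 = 3, x_3 = 3, y_3 = 4, z_3 = 7, r_3 = 2, x_4 = 7, y_4 = 2, z_4 = 6, h_4 = 2, y_5 = 2, r_5 = 1, h_5 = 2, x_6 = 2, y_6 = 5, z_6 = 2, r_6 = 1, x_7 = 4, y_7 = 5, z_7 = 1, r_7 = 2, x_8 = 8, y_8 = 3, z_8 = 2, h_8 = 2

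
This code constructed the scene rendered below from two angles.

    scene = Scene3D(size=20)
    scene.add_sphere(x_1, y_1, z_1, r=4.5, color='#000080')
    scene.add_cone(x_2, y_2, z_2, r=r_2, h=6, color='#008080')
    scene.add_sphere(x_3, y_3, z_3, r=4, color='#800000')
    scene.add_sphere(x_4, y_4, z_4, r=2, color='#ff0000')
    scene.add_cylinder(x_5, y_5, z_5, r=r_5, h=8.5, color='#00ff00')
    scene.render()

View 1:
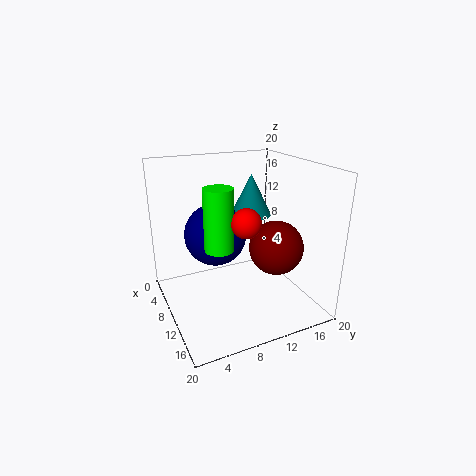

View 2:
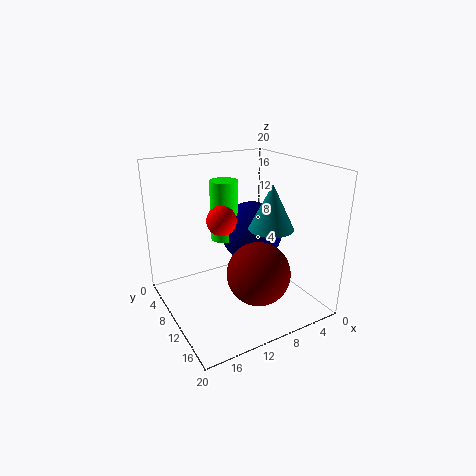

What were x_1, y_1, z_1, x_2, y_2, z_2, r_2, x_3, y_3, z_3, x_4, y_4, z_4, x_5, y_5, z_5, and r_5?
x_1 = 6.5; y_1 = 8; z_1 = 9.5; x_2 = 7; y_2 = 13.5; z_2 = 12; r_2 = 3; x_3 = 10.5; y_3 = 16; z_3 = 7.5; x_4 = 12.5; y_4 = 10; z_4 = 13; x_5 = 10.5; y_5 = 7; z_5 = 9; r_5 = 2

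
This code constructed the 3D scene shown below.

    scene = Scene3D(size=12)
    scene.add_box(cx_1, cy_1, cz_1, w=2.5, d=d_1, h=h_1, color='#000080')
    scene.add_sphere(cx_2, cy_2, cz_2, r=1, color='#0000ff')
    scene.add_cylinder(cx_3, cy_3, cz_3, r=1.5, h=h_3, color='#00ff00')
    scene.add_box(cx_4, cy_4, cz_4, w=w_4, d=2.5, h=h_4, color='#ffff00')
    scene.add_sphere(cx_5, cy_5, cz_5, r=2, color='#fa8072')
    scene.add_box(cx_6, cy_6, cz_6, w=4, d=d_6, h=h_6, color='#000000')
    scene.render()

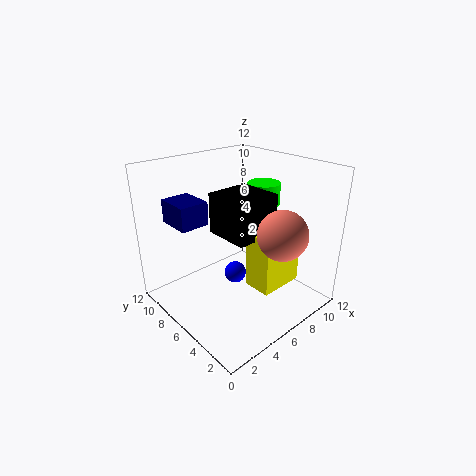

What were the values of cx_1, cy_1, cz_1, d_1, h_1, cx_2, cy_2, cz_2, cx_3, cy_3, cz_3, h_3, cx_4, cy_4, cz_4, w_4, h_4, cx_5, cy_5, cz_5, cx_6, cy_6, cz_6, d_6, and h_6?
cx_1 = 2
cy_1 = 8
cz_1 = 7
d_1 = 3
h_1 = 2
cx_2 = 7
cy_2 = 7.5
cz_2 = 1.5
cx_3 = 10.5
cy_3 = 7.5
cz_3 = 7.5
h_3 = 2
cx_4 = 6.5
cy_4 = 3
cz_4 = 1.5
w_4 = 4
h_4 = 5
cx_5 = 7.5
cy_5 = 2.5
cz_5 = 7
cx_6 = 5
cy_6 = 4.5
cz_6 = 6
d_6 = 4
h_6 = 3.5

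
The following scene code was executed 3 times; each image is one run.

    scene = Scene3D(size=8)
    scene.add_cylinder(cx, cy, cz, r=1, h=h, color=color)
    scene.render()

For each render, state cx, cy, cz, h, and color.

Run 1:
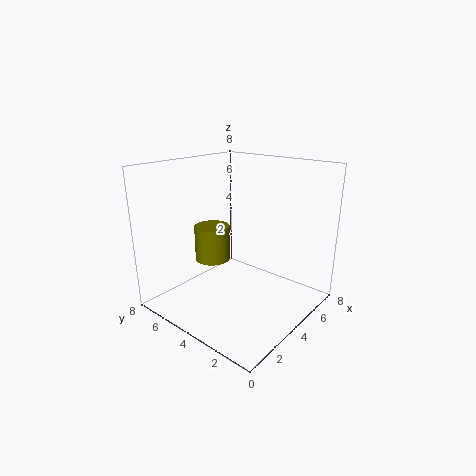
cx = 3.5
cy = 5.5
cz = 2.5
h = 2
color = 'olive'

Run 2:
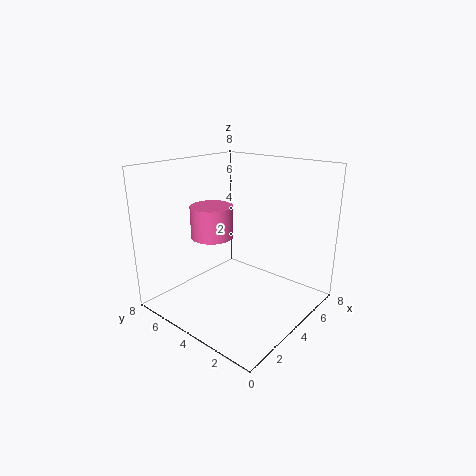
cx = 1.5
cy = 3.5
cz = 5
h = 1.5
color = 'hotpink'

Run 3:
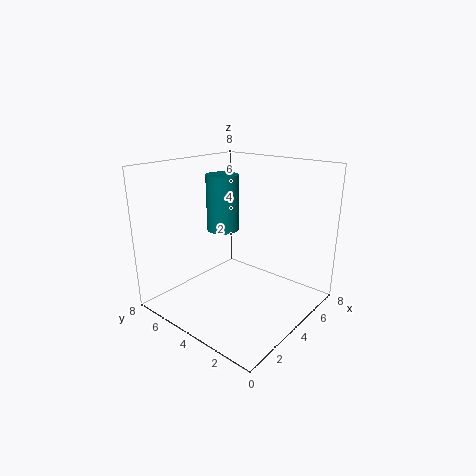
cx = 5.5
cy = 6.5
cz = 3.5
h = 3.5
color = 'teal'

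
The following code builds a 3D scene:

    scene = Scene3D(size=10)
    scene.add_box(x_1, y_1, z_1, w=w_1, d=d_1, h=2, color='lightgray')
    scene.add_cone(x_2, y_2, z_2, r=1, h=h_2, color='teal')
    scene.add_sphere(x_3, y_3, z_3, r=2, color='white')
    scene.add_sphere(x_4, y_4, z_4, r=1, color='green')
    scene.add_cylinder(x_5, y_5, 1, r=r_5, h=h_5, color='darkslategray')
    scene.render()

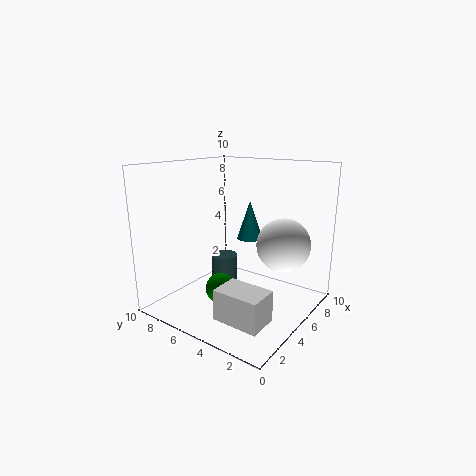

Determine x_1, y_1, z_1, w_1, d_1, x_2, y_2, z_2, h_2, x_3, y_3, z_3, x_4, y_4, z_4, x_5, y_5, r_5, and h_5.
x_1 = 1
y_1 = 1
z_1 = 1
w_1 = 2
d_1 = 3
x_2 = 8
y_2 = 6
z_2 = 4
h_2 = 3
x_3 = 8
y_3 = 3
z_3 = 4
x_4 = 3
y_4 = 5
z_4 = 2
x_5 = 6
y_5 = 7
r_5 = 1
h_5 = 2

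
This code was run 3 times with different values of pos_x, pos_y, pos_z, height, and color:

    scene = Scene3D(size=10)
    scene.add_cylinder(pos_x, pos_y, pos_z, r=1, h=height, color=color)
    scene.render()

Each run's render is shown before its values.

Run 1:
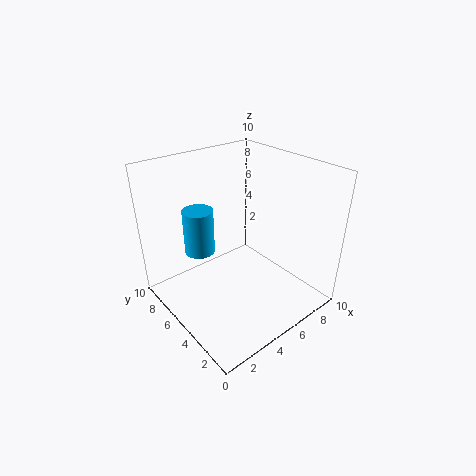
pos_x = 2.5, pos_y = 6, pos_z = 4.5, height = 3, color = 'deepskyblue'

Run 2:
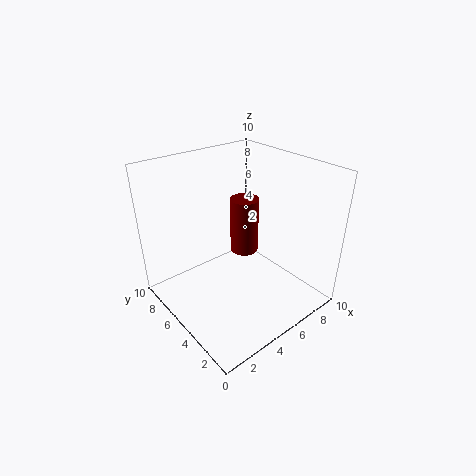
pos_x = 6, pos_y = 5.5, pos_z = 3.5, height = 4, color = 'maroon'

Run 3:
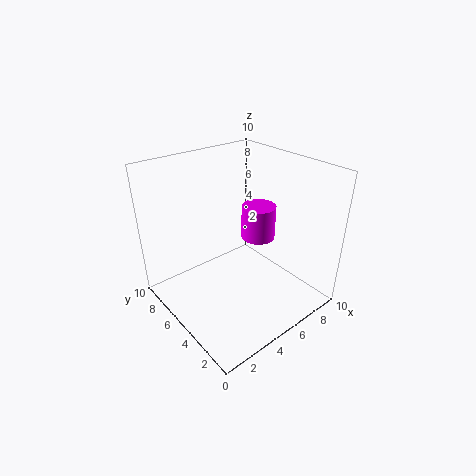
pos_x = 4.5, pos_y = 2.5, pos_z = 6.5, height = 2, color = 'magenta'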